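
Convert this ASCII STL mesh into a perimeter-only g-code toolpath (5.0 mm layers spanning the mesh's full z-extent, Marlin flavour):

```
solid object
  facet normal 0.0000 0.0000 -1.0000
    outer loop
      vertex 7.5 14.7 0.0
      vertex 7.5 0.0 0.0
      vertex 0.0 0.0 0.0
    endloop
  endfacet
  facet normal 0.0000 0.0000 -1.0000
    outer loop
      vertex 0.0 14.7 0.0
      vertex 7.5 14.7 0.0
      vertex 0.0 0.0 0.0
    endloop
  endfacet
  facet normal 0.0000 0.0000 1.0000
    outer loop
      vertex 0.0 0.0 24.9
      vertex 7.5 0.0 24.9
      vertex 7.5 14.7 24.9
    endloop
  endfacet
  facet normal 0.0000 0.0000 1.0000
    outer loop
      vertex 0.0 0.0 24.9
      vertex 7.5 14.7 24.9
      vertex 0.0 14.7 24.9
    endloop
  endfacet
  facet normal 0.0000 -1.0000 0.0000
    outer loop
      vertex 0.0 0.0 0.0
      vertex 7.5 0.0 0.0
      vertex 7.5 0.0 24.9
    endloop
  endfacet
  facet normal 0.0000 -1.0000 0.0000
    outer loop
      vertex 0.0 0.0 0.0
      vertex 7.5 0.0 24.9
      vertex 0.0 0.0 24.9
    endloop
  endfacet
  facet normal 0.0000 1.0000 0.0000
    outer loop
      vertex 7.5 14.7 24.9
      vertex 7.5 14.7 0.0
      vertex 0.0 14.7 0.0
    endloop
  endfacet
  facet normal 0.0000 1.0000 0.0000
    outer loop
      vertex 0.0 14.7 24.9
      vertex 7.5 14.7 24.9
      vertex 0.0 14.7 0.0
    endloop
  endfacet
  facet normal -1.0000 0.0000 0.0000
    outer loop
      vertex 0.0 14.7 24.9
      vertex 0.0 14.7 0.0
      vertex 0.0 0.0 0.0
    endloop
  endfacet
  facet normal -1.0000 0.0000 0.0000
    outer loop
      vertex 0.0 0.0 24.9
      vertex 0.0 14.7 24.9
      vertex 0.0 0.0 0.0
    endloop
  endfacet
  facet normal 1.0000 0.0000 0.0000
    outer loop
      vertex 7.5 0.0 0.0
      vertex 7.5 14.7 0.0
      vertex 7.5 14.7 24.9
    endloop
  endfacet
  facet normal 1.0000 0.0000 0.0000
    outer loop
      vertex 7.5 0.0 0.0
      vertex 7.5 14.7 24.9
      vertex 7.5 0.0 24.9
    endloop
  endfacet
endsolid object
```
; perimeter-only toolpath
G21 ; units = mm
G90 ; absolute positioning
G28 ; home
; layer 1
G0 Z5.0
G0 X0.0 Y0.0
G1 X7.5 Y0.0
G1 X7.5 Y14.7
G1 X0.0 Y14.7
G1 X0.0 Y0.0
; layer 2
G0 Z10.0
G0 X0.0 Y0.0
G1 X7.5 Y0.0
G1 X7.5 Y14.7
G1 X0.0 Y14.7
G1 X0.0 Y0.0
; layer 3
G0 Z14.9
G0 X0.0 Y0.0
G1 X7.5 Y0.0
G1 X7.5 Y14.7
G1 X0.0 Y14.7
G1 X0.0 Y0.0
; layer 4
G0 Z19.9
G0 X0.0 Y0.0
G1 X7.5 Y0.0
G1 X7.5 Y14.7
G1 X0.0 Y14.7
G1 X0.0 Y0.0
; layer 5
G0 Z24.9
G0 X0.0 Y0.0
G1 X7.5 Y0.0
G1 X7.5 Y14.7
G1 X0.0 Y14.7
G1 X0.0 Y0.0
M2 ; end

The solid is a rectangular box, roughly 7.5 × 14.7 mm footprint and 24.9 mm tall. Slicing at Δz = 5.0 mm — 5 equal slices spanning the solid's height, so layer i sits at z = i·h/5 — gives 5 non-empty perimeters. Each is a 4-segment closed polygon; G0 lifts to the layer z and rapids to the start vertex, then G1 traces the edges.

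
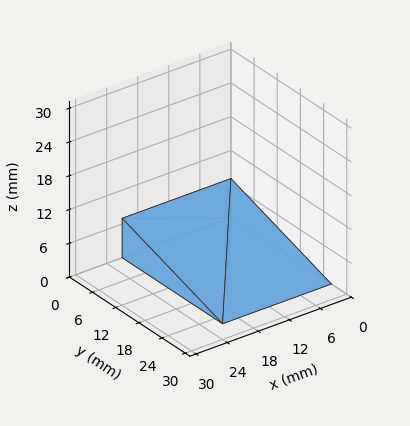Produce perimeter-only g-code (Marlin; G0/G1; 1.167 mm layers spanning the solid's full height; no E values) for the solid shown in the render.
Reading the render: the shape is a wedge (ramp): 21 × 26 mm base, rising to 7 mm along the y=0 edge and sloping linearly to z=0 at y=26 (dimensions read to the nearest mm from the axis ticks). For the g-code, the solid's height is divided into equal slices at the stated Δz and each level perimeter traced with G1 moves after a G0 lift.

; perimeter-only toolpath
G21 ; units = mm
G90 ; absolute positioning
G28 ; home
; layer 1
G0 Z1.167
G0 X0.000 Y0.000
G1 X21.000 Y0.000
G1 X21.000 Y21.667
G1 X0.000 Y21.667
G1 X0.000 Y0.000
; layer 2
G0 Z2.333
G0 X0.000 Y0.000
G1 X21.000 Y0.000
G1 X21.000 Y17.333
G1 X0.000 Y17.333
G1 X0.000 Y0.000
; layer 3
G0 Z3.500
G0 X0.000 Y0.000
G1 X21.000 Y0.000
G1 X21.000 Y13.000
G1 X0.000 Y13.000
G1 X0.000 Y0.000
; layer 4
G0 Z4.667
G0 X0.000 Y0.000
G1 X21.000 Y0.000
G1 X21.000 Y8.667
G1 X0.000 Y8.667
G1 X0.000 Y0.000
; layer 5
G0 Z5.833
G0 X0.000 Y0.000
G1 X21.000 Y0.000
G1 X21.000 Y4.333
G1 X0.000 Y4.333
G1 X0.000 Y0.000
M2 ; end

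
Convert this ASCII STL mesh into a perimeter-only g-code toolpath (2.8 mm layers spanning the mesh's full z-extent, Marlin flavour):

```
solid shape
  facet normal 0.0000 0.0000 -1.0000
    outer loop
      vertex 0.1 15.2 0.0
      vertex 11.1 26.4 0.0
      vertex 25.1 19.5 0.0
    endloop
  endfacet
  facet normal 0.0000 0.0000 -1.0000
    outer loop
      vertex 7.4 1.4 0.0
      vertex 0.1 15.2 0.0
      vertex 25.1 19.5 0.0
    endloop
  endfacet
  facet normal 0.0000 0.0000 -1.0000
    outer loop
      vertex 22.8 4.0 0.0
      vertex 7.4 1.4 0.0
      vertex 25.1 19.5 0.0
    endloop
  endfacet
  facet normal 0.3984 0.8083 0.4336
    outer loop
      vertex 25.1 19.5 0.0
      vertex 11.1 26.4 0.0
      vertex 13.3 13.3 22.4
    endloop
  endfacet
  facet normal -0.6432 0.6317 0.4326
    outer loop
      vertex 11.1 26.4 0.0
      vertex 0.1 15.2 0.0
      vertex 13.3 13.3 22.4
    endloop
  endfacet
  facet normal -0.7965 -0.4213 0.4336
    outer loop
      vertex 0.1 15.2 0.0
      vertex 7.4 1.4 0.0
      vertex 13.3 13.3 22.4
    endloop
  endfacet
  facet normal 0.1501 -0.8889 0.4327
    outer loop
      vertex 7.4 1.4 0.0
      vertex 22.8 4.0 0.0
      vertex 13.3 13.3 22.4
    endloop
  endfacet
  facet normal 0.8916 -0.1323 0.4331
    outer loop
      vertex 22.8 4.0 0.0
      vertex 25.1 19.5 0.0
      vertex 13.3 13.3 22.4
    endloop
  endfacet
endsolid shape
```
; perimeter-only toolpath
G21 ; units = mm
G90 ; absolute positioning
G28 ; home
; layer 1
G0 Z2.8
G0 X23.6 Y18.7
G1 X11.4 Y24.8
G1 X1.8 Y15.0
G1 X8.1 Y2.9
G1 X21.6 Y5.2
G1 X23.6 Y18.7
; layer 2
G0 Z5.6
G0 X22.2 Y17.9
G1 X11.6 Y23.1
G1 X3.4 Y14.7
G1 X8.9 Y4.4
G1 X20.4 Y6.3
G1 X22.2 Y17.9
; layer 3
G0 Z8.4
G0 X20.7 Y17.2
G1 X11.9 Y21.5
G1 X5.1 Y14.5
G1 X9.6 Y5.9
G1 X19.2 Y7.5
G1 X20.7 Y17.2
; layer 4
G0 Z11.2
G0 X19.2 Y16.4
G1 X12.2 Y19.9
G1 X6.7 Y14.2
G1 X10.4 Y7.4
G1 X18.1 Y8.7
G1 X19.2 Y16.4
; layer 5
G0 Z14.0
G0 X17.7 Y15.6
G1 X12.5 Y18.2
G1 X8.3 Y14.0
G1 X11.1 Y8.8
G1 X16.9 Y9.8
G1 X17.7 Y15.6
; layer 6
G0 Z16.8
G0 X16.3 Y14.9
G1 X12.8 Y16.6
G1 X10.0 Y13.8
G1 X11.8 Y10.3
G1 X15.7 Y11.0
G1 X16.3 Y14.9
; layer 7
G0 Z19.6
G0 X14.8 Y14.1
G1 X13.0 Y14.9
G1 X11.7 Y13.5
G1 X12.6 Y11.8
G1 X14.5 Y12.1
G1 X14.8 Y14.1
M2 ; end

The solid is a regular 5-sided pyramid, base circumscribed radius ≈ 13.3 mm, apex at z ≈ 22.4 mm. Slicing at Δz = 2.8 mm — 8 equal slices spanning the solid's height, so layer i sits at z = i·h/8 — gives 7 non-empty perimeters. Each is a 5-segment closed polygon; G0 lifts to the layer z and rapids to the start vertex, then G1 traces the edges. The cross-section shrinks linearly with z (the slice at the apex is degenerate and omitted).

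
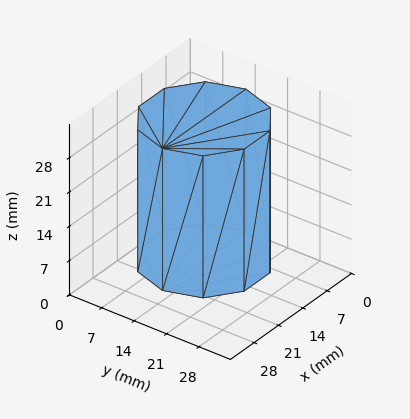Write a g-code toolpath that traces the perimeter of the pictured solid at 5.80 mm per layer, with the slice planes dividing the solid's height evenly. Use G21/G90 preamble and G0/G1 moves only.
Reading the render: the shape is a regular 10-sided prism (a cylinder approximated with 10 flat sides), circumscribed radius ≈ 12 mm, height ≈ 29 mm (dimensions read to the nearest mm from the axis ticks). For the g-code, the solid's height is divided into equal slices at the stated Δz and each level perimeter traced with G1 moves after a G0 lift.

; perimeter-only toolpath
G21 ; units = mm
G90 ; absolute positioning
G28 ; home
; layer 1
G0 Z5.80
G0 X24.00 Y12.00
G1 X21.71 Y19.05
G1 X15.71 Y23.41
G1 X8.29 Y23.41
G1 X2.29 Y19.05
G1 X0.00 Y12.00
G1 X2.29 Y4.95
G1 X8.29 Y0.59
G1 X15.71 Y0.59
G1 X21.71 Y4.95
G1 X24.00 Y12.00
; layer 2
G0 Z11.60
G0 X24.00 Y12.00
G1 X21.71 Y19.05
G1 X15.71 Y23.41
G1 X8.29 Y23.41
G1 X2.29 Y19.05
G1 X0.00 Y12.00
G1 X2.29 Y4.95
G1 X8.29 Y0.59
G1 X15.71 Y0.59
G1 X21.71 Y4.95
G1 X24.00 Y12.00
; layer 3
G0 Z17.40
G0 X24.00 Y12.00
G1 X21.71 Y19.05
G1 X15.71 Y23.41
G1 X8.29 Y23.41
G1 X2.29 Y19.05
G1 X0.00 Y12.00
G1 X2.29 Y4.95
G1 X8.29 Y0.59
G1 X15.71 Y0.59
G1 X21.71 Y4.95
G1 X24.00 Y12.00
; layer 4
G0 Z23.20
G0 X24.00 Y12.00
G1 X21.71 Y19.05
G1 X15.71 Y23.41
G1 X8.29 Y23.41
G1 X2.29 Y19.05
G1 X0.00 Y12.00
G1 X2.29 Y4.95
G1 X8.29 Y0.59
G1 X15.71 Y0.59
G1 X21.71 Y4.95
G1 X24.00 Y12.00
; layer 5
G0 Z29.00
G0 X24.00 Y12.00
G1 X21.71 Y19.05
G1 X15.71 Y23.41
G1 X8.29 Y23.41
G1 X2.29 Y19.05
G1 X0.00 Y12.00
G1 X2.29 Y4.95
G1 X8.29 Y0.59
G1 X15.71 Y0.59
G1 X21.71 Y4.95
G1 X24.00 Y12.00
M2 ; end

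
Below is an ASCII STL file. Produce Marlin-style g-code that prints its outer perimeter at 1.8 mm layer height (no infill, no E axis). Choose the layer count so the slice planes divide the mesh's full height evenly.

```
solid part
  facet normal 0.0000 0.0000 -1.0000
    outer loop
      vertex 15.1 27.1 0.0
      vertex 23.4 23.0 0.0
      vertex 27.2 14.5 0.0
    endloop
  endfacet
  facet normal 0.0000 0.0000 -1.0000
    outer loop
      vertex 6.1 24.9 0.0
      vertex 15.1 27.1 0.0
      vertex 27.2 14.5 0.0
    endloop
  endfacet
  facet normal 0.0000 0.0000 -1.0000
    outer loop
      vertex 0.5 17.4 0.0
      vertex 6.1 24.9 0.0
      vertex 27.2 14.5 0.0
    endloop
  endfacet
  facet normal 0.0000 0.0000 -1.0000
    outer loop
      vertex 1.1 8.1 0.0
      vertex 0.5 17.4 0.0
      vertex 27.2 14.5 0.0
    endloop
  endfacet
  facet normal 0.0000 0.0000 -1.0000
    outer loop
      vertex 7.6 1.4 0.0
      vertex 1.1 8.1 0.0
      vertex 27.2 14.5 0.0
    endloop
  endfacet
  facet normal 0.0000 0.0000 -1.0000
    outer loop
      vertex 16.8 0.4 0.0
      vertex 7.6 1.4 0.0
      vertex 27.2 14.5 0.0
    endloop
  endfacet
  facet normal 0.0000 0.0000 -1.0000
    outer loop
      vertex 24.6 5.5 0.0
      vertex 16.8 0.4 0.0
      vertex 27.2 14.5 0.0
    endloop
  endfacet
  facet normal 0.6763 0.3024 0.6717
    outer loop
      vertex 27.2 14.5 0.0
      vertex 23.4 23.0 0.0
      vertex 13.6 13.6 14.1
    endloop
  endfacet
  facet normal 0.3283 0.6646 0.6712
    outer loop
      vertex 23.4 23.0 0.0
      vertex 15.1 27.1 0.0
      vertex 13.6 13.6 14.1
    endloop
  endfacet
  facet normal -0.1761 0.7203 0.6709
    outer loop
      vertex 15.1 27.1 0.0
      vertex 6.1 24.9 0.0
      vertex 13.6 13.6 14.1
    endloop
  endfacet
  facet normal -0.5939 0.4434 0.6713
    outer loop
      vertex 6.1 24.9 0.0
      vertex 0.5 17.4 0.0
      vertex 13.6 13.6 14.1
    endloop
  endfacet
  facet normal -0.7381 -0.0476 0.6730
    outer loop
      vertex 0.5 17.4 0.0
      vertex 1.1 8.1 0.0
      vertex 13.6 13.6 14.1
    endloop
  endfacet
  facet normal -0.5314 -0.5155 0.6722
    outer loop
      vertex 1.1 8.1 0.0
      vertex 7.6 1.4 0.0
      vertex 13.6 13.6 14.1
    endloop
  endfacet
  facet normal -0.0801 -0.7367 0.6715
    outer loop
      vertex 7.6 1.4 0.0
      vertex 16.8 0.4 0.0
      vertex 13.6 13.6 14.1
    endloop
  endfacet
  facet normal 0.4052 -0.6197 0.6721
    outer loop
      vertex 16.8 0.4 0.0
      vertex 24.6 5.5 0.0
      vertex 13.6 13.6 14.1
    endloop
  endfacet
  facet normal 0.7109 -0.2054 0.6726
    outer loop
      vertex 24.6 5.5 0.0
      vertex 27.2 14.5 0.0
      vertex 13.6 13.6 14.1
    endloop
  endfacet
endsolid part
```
; perimeter-only toolpath
G21 ; units = mm
G90 ; absolute positioning
G28 ; home
; layer 1
G0 Z1.8
G0 X25.5 Y14.4
G1 X22.2 Y21.8
G1 X14.9 Y25.4
G1 X7.0 Y23.5
G1 X2.1 Y16.9
G1 X2.7 Y8.8
G1 X8.3 Y2.9
G1 X16.4 Y2.0
G1 X23.2 Y6.5
G1 X25.5 Y14.4
; layer 2
G0 Z3.5
G0 X23.8 Y14.3
G1 X20.9 Y20.6
G1 X14.7 Y23.7
G1 X8.0 Y22.1
G1 X3.8 Y16.4
G1 X4.2 Y9.5
G1 X9.1 Y4.4
G1 X16.0 Y3.7
G1 X21.9 Y7.5
G1 X23.8 Y14.3
; layer 3
G0 Z5.3
G0 X22.1 Y14.2
G1 X19.7 Y19.5
G1 X14.5 Y22.0
G1 X8.9 Y20.7
G1 X5.4 Y16.0
G1 X5.8 Y10.2
G1 X9.8 Y6.0
G1 X15.6 Y5.3
G1 X20.5 Y8.5
G1 X22.1 Y14.2
; layer 4
G0 Z7.0
G0 X20.4 Y14.1
G1 X18.5 Y18.3
G1 X14.3 Y20.4
G1 X9.8 Y19.2
G1 X7.0 Y15.5
G1 X7.3 Y10.8
G1 X10.6 Y7.5
G1 X15.2 Y7.0
G1 X19.1 Y9.6
G1 X20.4 Y14.1
; layer 5
G0 Z8.8
G0 X18.7 Y13.9
G1 X17.3 Y17.1
G1 X14.2 Y18.7
G1 X10.8 Y17.8
G1 X8.7 Y15.0
G1 X8.9 Y11.5
G1 X11.3 Y9.0
G1 X14.8 Y8.7
G1 X17.7 Y10.6
G1 X18.7 Y13.9
; layer 6
G0 Z10.6
G0 X17.0 Y13.8
G1 X16.0 Y15.9
G1 X14.0 Y17.0
G1 X11.7 Y16.4
G1 X10.3 Y14.5
G1 X10.5 Y12.2
G1 X12.1 Y10.5
G1 X14.4 Y10.3
G1 X16.4 Y11.6
G1 X17.0 Y13.8
; layer 7
G0 Z12.3
G0 X15.3 Y13.7
G1 X14.8 Y14.8
G1 X13.8 Y15.3
G1 X12.7 Y15.0
G1 X12.0 Y14.1
G1 X12.0 Y12.9
G1 X12.8 Y12.1
G1 X14.0 Y12.0
G1 X15.0 Y12.6
G1 X15.3 Y13.7
M2 ; end

The solid is a regular 9-sided pyramid, base circumscribed radius ≈ 13.6 mm, apex at z ≈ 14.1 mm. Slicing at Δz = 1.8 mm — 8 equal slices spanning the solid's height, so layer i sits at z = i·h/8 — gives 7 non-empty perimeters. Each is a 9-segment closed polygon; G0 lifts to the layer z and rapids to the start vertex, then G1 traces the edges. The cross-section shrinks linearly with z (the slice at the apex is degenerate and omitted).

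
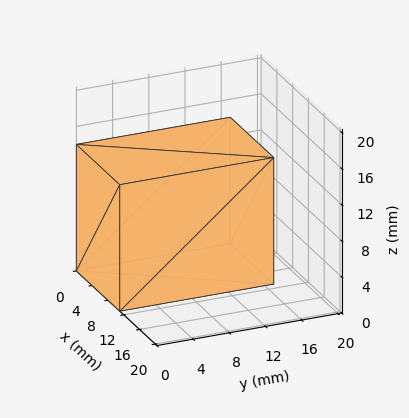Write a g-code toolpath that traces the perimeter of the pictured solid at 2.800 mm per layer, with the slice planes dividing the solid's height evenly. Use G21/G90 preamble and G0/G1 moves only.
Reading the render: the shape is a rectangular box, roughly 11 × 17 mm footprint and 14 mm tall (dimensions read to the nearest mm from the axis ticks). For the g-code, the solid's height is divided into equal slices at the stated Δz and each level perimeter traced with G1 moves after a G0 lift.

; perimeter-only toolpath
G21 ; units = mm
G90 ; absolute positioning
G28 ; home
; layer 1
G0 Z2.800
G0 X0.000 Y0.000
G1 X11.000 Y0.000
G1 X11.000 Y17.000
G1 X0.000 Y17.000
G1 X0.000 Y0.000
; layer 2
G0 Z5.600
G0 X0.000 Y0.000
G1 X11.000 Y0.000
G1 X11.000 Y17.000
G1 X0.000 Y17.000
G1 X0.000 Y0.000
; layer 3
G0 Z8.400
G0 X0.000 Y0.000
G1 X11.000 Y0.000
G1 X11.000 Y17.000
G1 X0.000 Y17.000
G1 X0.000 Y0.000
; layer 4
G0 Z11.200
G0 X0.000 Y0.000
G1 X11.000 Y0.000
G1 X11.000 Y17.000
G1 X0.000 Y17.000
G1 X0.000 Y0.000
; layer 5
G0 Z14.000
G0 X0.000 Y0.000
G1 X11.000 Y0.000
G1 X11.000 Y17.000
G1 X0.000 Y17.000
G1 X0.000 Y0.000
M2 ; end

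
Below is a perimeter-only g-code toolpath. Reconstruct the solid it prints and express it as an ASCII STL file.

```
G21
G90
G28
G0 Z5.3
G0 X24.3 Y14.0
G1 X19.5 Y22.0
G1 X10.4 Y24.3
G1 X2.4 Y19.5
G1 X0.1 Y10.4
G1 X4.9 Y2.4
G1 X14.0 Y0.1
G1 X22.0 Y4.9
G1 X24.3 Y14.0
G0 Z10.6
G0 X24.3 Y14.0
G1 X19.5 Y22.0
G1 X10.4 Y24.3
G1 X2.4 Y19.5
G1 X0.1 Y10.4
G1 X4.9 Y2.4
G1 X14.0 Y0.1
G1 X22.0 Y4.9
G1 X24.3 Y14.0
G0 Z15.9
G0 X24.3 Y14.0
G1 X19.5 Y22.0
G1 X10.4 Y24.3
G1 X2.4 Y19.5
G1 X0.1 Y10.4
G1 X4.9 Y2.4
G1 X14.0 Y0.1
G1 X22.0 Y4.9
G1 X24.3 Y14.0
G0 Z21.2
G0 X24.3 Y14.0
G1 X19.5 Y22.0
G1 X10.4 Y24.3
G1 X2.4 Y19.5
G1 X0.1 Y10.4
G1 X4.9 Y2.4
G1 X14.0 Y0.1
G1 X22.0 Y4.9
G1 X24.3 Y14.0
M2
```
solid part
  facet normal 0.0000 0.0000 -1.0000
    outer loop
      vertex 10.4 24.3 0.0
      vertex 19.5 22.0 0.0
      vertex 24.3 14.0 0.0
    endloop
  endfacet
  facet normal 0.0000 0.0000 -1.0000
    outer loop
      vertex 2.4 19.5 0.0
      vertex 10.4 24.3 0.0
      vertex 24.3 14.0 0.0
    endloop
  endfacet
  facet normal 0.0000 0.0000 -1.0000
    outer loop
      vertex 0.1 10.4 0.0
      vertex 2.4 19.5 0.0
      vertex 24.3 14.0 0.0
    endloop
  endfacet
  facet normal 0.0000 0.0000 -1.0000
    outer loop
      vertex 4.9 2.4 0.0
      vertex 0.1 10.4 0.0
      vertex 24.3 14.0 0.0
    endloop
  endfacet
  facet normal 0.0000 0.0000 -1.0000
    outer loop
      vertex 14.0 0.1 0.0
      vertex 4.9 2.4 0.0
      vertex 24.3 14.0 0.0
    endloop
  endfacet
  facet normal 0.0000 0.0000 -1.0000
    outer loop
      vertex 22.0 4.9 0.0
      vertex 14.0 0.1 0.0
      vertex 24.3 14.0 0.0
    endloop
  endfacet
  facet normal 0.0000 0.0000 1.0000
    outer loop
      vertex 24.3 14.0 21.2
      vertex 19.5 22.0 21.2
      vertex 10.4 24.3 21.2
    endloop
  endfacet
  facet normal 0.0000 0.0000 1.0000
    outer loop
      vertex 24.3 14.0 21.2
      vertex 10.4 24.3 21.2
      vertex 2.4 19.5 21.2
    endloop
  endfacet
  facet normal 0.0000 0.0000 1.0000
    outer loop
      vertex 24.3 14.0 21.2
      vertex 2.4 19.5 21.2
      vertex 0.1 10.4 21.2
    endloop
  endfacet
  facet normal 0.0000 0.0000 1.0000
    outer loop
      vertex 24.3 14.0 21.2
      vertex 0.1 10.4 21.2
      vertex 4.9 2.4 21.2
    endloop
  endfacet
  facet normal 0.0000 0.0000 1.0000
    outer loop
      vertex 24.3 14.0 21.2
      vertex 4.9 2.4 21.2
      vertex 14.0 0.1 21.2
    endloop
  endfacet
  facet normal 0.0000 0.0000 1.0000
    outer loop
      vertex 24.3 14.0 21.2
      vertex 14.0 0.1 21.2
      vertex 22.0 4.9 21.2
    endloop
  endfacet
  facet normal 0.8575 0.5145 0.0000
    outer loop
      vertex 24.3 14.0 0.0
      vertex 19.5 22.0 0.0
      vertex 19.5 22.0 21.2
    endloop
  endfacet
  facet normal 0.8575 0.5145 0.0000
    outer loop
      vertex 24.3 14.0 0.0
      vertex 19.5 22.0 21.2
      vertex 24.3 14.0 21.2
    endloop
  endfacet
  facet normal 0.2450 0.9695 0.0000
    outer loop
      vertex 19.5 22.0 0.0
      vertex 10.4 24.3 0.0
      vertex 10.4 24.3 21.2
    endloop
  endfacet
  facet normal 0.2450 0.9695 0.0000
    outer loop
      vertex 19.5 22.0 0.0
      vertex 10.4 24.3 21.2
      vertex 19.5 22.0 21.2
    endloop
  endfacet
  facet normal -0.5145 0.8575 0.0000
    outer loop
      vertex 10.4 24.3 0.0
      vertex 2.4 19.5 0.0
      vertex 2.4 19.5 21.2
    endloop
  endfacet
  facet normal -0.5145 0.8575 0.0000
    outer loop
      vertex 10.4 24.3 0.0
      vertex 2.4 19.5 21.2
      vertex 10.4 24.3 21.2
    endloop
  endfacet
  facet normal -0.9695 0.2450 0.0000
    outer loop
      vertex 2.4 19.5 0.0
      vertex 0.1 10.4 0.0
      vertex 0.1 10.4 21.2
    endloop
  endfacet
  facet normal -0.9695 0.2450 0.0000
    outer loop
      vertex 2.4 19.5 0.0
      vertex 0.1 10.4 21.2
      vertex 2.4 19.5 21.2
    endloop
  endfacet
  facet normal -0.8575 -0.5145 0.0000
    outer loop
      vertex 0.1 10.4 0.0
      vertex 4.9 2.4 0.0
      vertex 4.9 2.4 21.2
    endloop
  endfacet
  facet normal -0.8575 -0.5145 0.0000
    outer loop
      vertex 0.1 10.4 0.0
      vertex 4.9 2.4 21.2
      vertex 0.1 10.4 21.2
    endloop
  endfacet
  facet normal -0.2450 -0.9695 0.0000
    outer loop
      vertex 4.9 2.4 0.0
      vertex 14.0 0.1 0.0
      vertex 14.0 0.1 21.2
    endloop
  endfacet
  facet normal -0.2450 -0.9695 0.0000
    outer loop
      vertex 4.9 2.4 0.0
      vertex 14.0 0.1 21.2
      vertex 4.9 2.4 21.2
    endloop
  endfacet
  facet normal 0.5145 -0.8575 0.0000
    outer loop
      vertex 14.0 0.1 0.0
      vertex 22.0 4.9 0.0
      vertex 22.0 4.9 21.2
    endloop
  endfacet
  facet normal 0.5145 -0.8575 0.0000
    outer loop
      vertex 14.0 0.1 0.0
      vertex 22.0 4.9 21.2
      vertex 14.0 0.1 21.2
    endloop
  endfacet
  facet normal 0.9695 -0.2450 0.0000
    outer loop
      vertex 22.0 4.9 0.0
      vertex 24.3 14.0 0.0
      vertex 24.3 14.0 21.2
    endloop
  endfacet
  facet normal 0.9695 -0.2450 0.0000
    outer loop
      vertex 22.0 4.9 0.0
      vertex 24.3 14.0 21.2
      vertex 22.0 4.9 21.2
    endloop
  endfacet
endsolid part

The G0 Z moves step by Δz≈5.3 mm. Every layer's G1 loop is the same polygon, so the solid is a straight extrusion of it from z=0 to z≈21.2. Closing with flat bottom and top caps and triangulating gives 28 facets — a regular 8-sided prism (a cylinder approximated with 8 flat sides), circumscribed radius ≈ 12.2 mm, height ≈ 21.2 mm.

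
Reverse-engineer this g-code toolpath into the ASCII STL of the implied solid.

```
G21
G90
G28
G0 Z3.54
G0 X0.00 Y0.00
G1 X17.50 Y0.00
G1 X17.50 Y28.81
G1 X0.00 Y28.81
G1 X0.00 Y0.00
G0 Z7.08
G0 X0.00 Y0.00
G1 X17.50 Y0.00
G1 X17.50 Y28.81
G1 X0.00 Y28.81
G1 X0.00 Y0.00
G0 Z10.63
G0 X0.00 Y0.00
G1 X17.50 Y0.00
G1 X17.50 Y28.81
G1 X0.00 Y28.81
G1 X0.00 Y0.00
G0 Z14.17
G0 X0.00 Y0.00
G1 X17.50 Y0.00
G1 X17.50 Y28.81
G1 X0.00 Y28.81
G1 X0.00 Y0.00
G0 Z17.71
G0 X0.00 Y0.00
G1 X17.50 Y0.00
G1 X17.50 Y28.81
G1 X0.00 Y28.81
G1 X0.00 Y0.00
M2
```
solid part
  facet normal 0.0000 0.0000 -1.0000
    outer loop
      vertex 17.50 28.81 0.00
      vertex 17.50 0.00 0.00
      vertex 0.00 0.00 0.00
    endloop
  endfacet
  facet normal 0.0000 0.0000 -1.0000
    outer loop
      vertex 0.00 28.81 0.00
      vertex 17.50 28.81 0.00
      vertex 0.00 0.00 0.00
    endloop
  endfacet
  facet normal 0.0000 0.0000 1.0000
    outer loop
      vertex 0.00 0.00 17.71
      vertex 17.50 0.00 17.71
      vertex 17.50 28.81 17.71
    endloop
  endfacet
  facet normal 0.0000 0.0000 1.0000
    outer loop
      vertex 0.00 0.00 17.71
      vertex 17.50 28.81 17.71
      vertex 0.00 28.81 17.71
    endloop
  endfacet
  facet normal 0.0000 -1.0000 0.0000
    outer loop
      vertex 0.00 0.00 0.00
      vertex 17.50 0.00 0.00
      vertex 17.50 0.00 17.71
    endloop
  endfacet
  facet normal 0.0000 -1.0000 0.0000
    outer loop
      vertex 0.00 0.00 0.00
      vertex 17.50 0.00 17.71
      vertex 0.00 0.00 17.71
    endloop
  endfacet
  facet normal 0.0000 1.0000 0.0000
    outer loop
      vertex 17.50 28.81 17.71
      vertex 17.50 28.81 0.00
      vertex 0.00 28.81 0.00
    endloop
  endfacet
  facet normal 0.0000 1.0000 0.0000
    outer loop
      vertex 0.00 28.81 17.71
      vertex 17.50 28.81 17.71
      vertex 0.00 28.81 0.00
    endloop
  endfacet
  facet normal -1.0000 0.0000 0.0000
    outer loop
      vertex 0.00 28.81 17.71
      vertex 0.00 28.81 0.00
      vertex 0.00 0.00 0.00
    endloop
  endfacet
  facet normal -1.0000 0.0000 0.0000
    outer loop
      vertex 0.00 0.00 17.71
      vertex 0.00 28.81 17.71
      vertex 0.00 0.00 0.00
    endloop
  endfacet
  facet normal 1.0000 0.0000 0.0000
    outer loop
      vertex 17.50 0.00 0.00
      vertex 17.50 28.81 0.00
      vertex 17.50 28.81 17.71
    endloop
  endfacet
  facet normal 1.0000 0.0000 0.0000
    outer loop
      vertex 17.50 0.00 0.00
      vertex 17.50 28.81 17.71
      vertex 17.50 0.00 17.71
    endloop
  endfacet
endsolid part

The G0 Z moves step by Δz≈3.54 mm. Every layer's G1 loop is the same polygon, so the solid is a straight extrusion of it from z=0 to z≈17.7. Closing with flat bottom and top caps and triangulating gives 12 facets — a rectangular box, roughly 17.5 × 28.8 mm footprint and 17.7 mm tall.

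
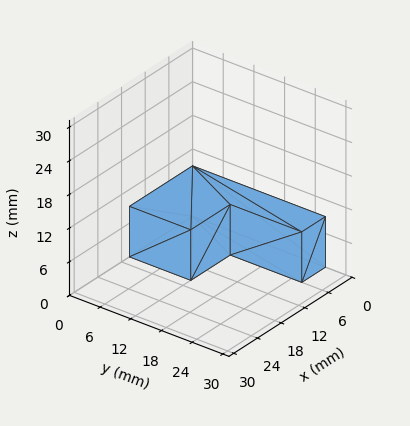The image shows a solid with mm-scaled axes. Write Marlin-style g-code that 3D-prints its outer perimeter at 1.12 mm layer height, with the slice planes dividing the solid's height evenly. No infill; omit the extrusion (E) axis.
Reading the render: the shape is an L-shaped prism: outer 16 × 26 mm, arm thicknesses ≈ 12 mm (horizontal) and 6 mm (vertical), extruded 9 mm in z (dimensions read to the nearest mm from the axis ticks). For the g-code, the solid's height is divided into equal slices at the stated Δz and each level perimeter traced with G1 moves after a G0 lift.

; perimeter-only toolpath
G21 ; units = mm
G90 ; absolute positioning
G28 ; home
; layer 1
G0 Z1.12
G0 X0.00 Y0.00
G1 X16.00 Y0.00
G1 X16.00 Y12.00
G1 X6.00 Y12.00
G1 X6.00 Y26.00
G1 X0.00 Y26.00
G1 X0.00 Y0.00
; layer 2
G0 Z2.25
G0 X0.00 Y0.00
G1 X16.00 Y0.00
G1 X16.00 Y12.00
G1 X6.00 Y12.00
G1 X6.00 Y26.00
G1 X0.00 Y26.00
G1 X0.00 Y0.00
; layer 3
G0 Z3.38
G0 X0.00 Y0.00
G1 X16.00 Y0.00
G1 X16.00 Y12.00
G1 X6.00 Y12.00
G1 X6.00 Y26.00
G1 X0.00 Y26.00
G1 X0.00 Y0.00
; layer 4
G0 Z4.50
G0 X0.00 Y0.00
G1 X16.00 Y0.00
G1 X16.00 Y12.00
G1 X6.00 Y12.00
G1 X6.00 Y26.00
G1 X0.00 Y26.00
G1 X0.00 Y0.00
; layer 5
G0 Z5.62
G0 X0.00 Y0.00
G1 X16.00 Y0.00
G1 X16.00 Y12.00
G1 X6.00 Y12.00
G1 X6.00 Y26.00
G1 X0.00 Y26.00
G1 X0.00 Y0.00
; layer 6
G0 Z6.75
G0 X0.00 Y0.00
G1 X16.00 Y0.00
G1 X16.00 Y12.00
G1 X6.00 Y12.00
G1 X6.00 Y26.00
G1 X0.00 Y26.00
G1 X0.00 Y0.00
; layer 7
G0 Z7.88
G0 X0.00 Y0.00
G1 X16.00 Y0.00
G1 X16.00 Y12.00
G1 X6.00 Y12.00
G1 X6.00 Y26.00
G1 X0.00 Y26.00
G1 X0.00 Y0.00
; layer 8
G0 Z9.00
G0 X0.00 Y0.00
G1 X16.00 Y0.00
G1 X16.00 Y12.00
G1 X6.00 Y12.00
G1 X6.00 Y26.00
G1 X0.00 Y26.00
G1 X0.00 Y0.00
M2 ; end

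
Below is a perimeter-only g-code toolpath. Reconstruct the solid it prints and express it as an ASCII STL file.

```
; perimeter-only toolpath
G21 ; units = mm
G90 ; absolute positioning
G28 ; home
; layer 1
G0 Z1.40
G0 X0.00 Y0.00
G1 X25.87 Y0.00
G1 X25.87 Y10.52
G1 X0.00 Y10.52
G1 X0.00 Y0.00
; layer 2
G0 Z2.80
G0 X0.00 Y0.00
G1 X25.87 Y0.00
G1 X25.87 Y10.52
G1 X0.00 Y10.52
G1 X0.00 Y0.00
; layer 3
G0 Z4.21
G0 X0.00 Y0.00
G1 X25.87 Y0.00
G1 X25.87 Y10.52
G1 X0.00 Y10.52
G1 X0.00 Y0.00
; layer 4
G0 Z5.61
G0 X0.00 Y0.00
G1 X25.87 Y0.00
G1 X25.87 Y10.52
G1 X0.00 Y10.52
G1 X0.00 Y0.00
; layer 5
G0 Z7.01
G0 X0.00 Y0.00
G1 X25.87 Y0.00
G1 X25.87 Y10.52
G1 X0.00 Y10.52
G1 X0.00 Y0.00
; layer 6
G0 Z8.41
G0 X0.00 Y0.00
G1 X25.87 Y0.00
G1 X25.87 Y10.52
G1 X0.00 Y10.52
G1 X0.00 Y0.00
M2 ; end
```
solid part
  facet normal 0.0000 0.0000 -1.0000
    outer loop
      vertex 25.87 10.52 0.00
      vertex 25.87 0.00 0.00
      vertex 0.00 0.00 0.00
    endloop
  endfacet
  facet normal 0.0000 0.0000 -1.0000
    outer loop
      vertex 0.00 10.52 0.00
      vertex 25.87 10.52 0.00
      vertex 0.00 0.00 0.00
    endloop
  endfacet
  facet normal 0.0000 0.0000 1.0000
    outer loop
      vertex 0.00 0.00 8.41
      vertex 25.87 0.00 8.41
      vertex 25.87 10.52 8.41
    endloop
  endfacet
  facet normal 0.0000 0.0000 1.0000
    outer loop
      vertex 0.00 0.00 8.41
      vertex 25.87 10.52 8.41
      vertex 0.00 10.52 8.41
    endloop
  endfacet
  facet normal 0.0000 -1.0000 0.0000
    outer loop
      vertex 0.00 0.00 0.00
      vertex 25.87 0.00 0.00
      vertex 25.87 0.00 8.41
    endloop
  endfacet
  facet normal 0.0000 -1.0000 0.0000
    outer loop
      vertex 0.00 0.00 0.00
      vertex 25.87 0.00 8.41
      vertex 0.00 0.00 8.41
    endloop
  endfacet
  facet normal 0.0000 1.0000 0.0000
    outer loop
      vertex 25.87 10.52 8.41
      vertex 25.87 10.52 0.00
      vertex 0.00 10.52 0.00
    endloop
  endfacet
  facet normal 0.0000 1.0000 0.0000
    outer loop
      vertex 0.00 10.52 8.41
      vertex 25.87 10.52 8.41
      vertex 0.00 10.52 0.00
    endloop
  endfacet
  facet normal -1.0000 0.0000 0.0000
    outer loop
      vertex 0.00 10.52 8.41
      vertex 0.00 10.52 0.00
      vertex 0.00 0.00 0.00
    endloop
  endfacet
  facet normal -1.0000 0.0000 0.0000
    outer loop
      vertex 0.00 0.00 8.41
      vertex 0.00 10.52 8.41
      vertex 0.00 0.00 0.00
    endloop
  endfacet
  facet normal 1.0000 0.0000 0.0000
    outer loop
      vertex 25.87 0.00 0.00
      vertex 25.87 10.52 0.00
      vertex 25.87 10.52 8.41
    endloop
  endfacet
  facet normal 1.0000 0.0000 0.0000
    outer loop
      vertex 25.87 0.00 0.00
      vertex 25.87 10.52 8.41
      vertex 25.87 0.00 8.41
    endloop
  endfacet
endsolid part

The G0 Z moves step by Δz≈1.40 mm. Every layer's G1 loop is the same polygon, so the solid is a straight extrusion of it from z=0 to z≈8.41. Closing with flat bottom and top caps and triangulating gives 12 facets — a rectangular box, roughly 25.9 × 10.5 mm footprint and 8.41 mm tall.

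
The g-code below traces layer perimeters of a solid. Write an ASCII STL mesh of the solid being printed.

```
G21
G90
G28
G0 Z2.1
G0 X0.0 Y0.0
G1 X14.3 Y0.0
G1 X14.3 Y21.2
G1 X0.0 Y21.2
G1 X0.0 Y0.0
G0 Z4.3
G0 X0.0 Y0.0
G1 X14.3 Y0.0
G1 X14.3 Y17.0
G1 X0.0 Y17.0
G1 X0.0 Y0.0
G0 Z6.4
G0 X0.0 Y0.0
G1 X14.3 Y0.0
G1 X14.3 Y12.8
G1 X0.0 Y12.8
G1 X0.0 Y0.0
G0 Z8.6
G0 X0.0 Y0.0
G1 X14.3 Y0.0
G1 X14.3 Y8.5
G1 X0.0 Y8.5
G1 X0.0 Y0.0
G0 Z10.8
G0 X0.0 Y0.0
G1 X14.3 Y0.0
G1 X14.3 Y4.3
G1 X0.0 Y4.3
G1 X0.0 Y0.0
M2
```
solid part
  facet normal 0.0000 0.0000 -1.0000
    outer loop
      vertex 14.3 25.5 0.0
      vertex 14.3 0.0 0.0
      vertex 0.0 0.0 0.0
    endloop
  endfacet
  facet normal 0.0000 0.0000 -1.0000
    outer loop
      vertex 0.0 25.5 0.0
      vertex 14.3 25.5 0.0
      vertex 0.0 0.0 0.0
    endloop
  endfacet
  facet normal 0.0000 -1.0000 0.0000
    outer loop
      vertex 0.0 0.0 0.0
      vertex 14.3 0.0 0.0
      vertex 14.3 0.0 12.9
    endloop
  endfacet
  facet normal 0.0000 -1.0000 0.0000
    outer loop
      vertex 0.0 0.0 0.0
      vertex 14.3 0.0 12.9
      vertex 0.0 0.0 12.9
    endloop
  endfacet
  facet normal 0.0000 0.4514 0.8923
    outer loop
      vertex 0.0 0.0 12.9
      vertex 14.3 0.0 12.9
      vertex 14.3 25.5 0.0
    endloop
  endfacet
  facet normal 0.0000 0.4514 0.8923
    outer loop
      vertex 0.0 0.0 12.9
      vertex 14.3 25.5 0.0
      vertex 0.0 25.5 0.0
    endloop
  endfacet
  facet normal -1.0000 0.0000 0.0000
    outer loop
      vertex 0.0 0.0 12.9
      vertex 0.0 25.5 0.0
      vertex 0.0 0.0 0.0
    endloop
  endfacet
  facet normal 1.0000 0.0000 0.0000
    outer loop
      vertex 14.3 0.0 0.0
      vertex 14.3 25.5 0.0
      vertex 14.3 0.0 12.9
    endloop
  endfacet
endsolid part

The G0 Z moves step by Δz≈2.1 mm. The G1 loops shrink linearly with z, so the solid tapers from its base footprint up to z≈12.9. Closing with a flat bottom cap and the tapered top and triangulating gives 8 facets — a wedge (ramp): 14.3 × 25.5 mm base, rising to 12.9 mm along the y=0 edge and sloping linearly to z=0 at y=25.5.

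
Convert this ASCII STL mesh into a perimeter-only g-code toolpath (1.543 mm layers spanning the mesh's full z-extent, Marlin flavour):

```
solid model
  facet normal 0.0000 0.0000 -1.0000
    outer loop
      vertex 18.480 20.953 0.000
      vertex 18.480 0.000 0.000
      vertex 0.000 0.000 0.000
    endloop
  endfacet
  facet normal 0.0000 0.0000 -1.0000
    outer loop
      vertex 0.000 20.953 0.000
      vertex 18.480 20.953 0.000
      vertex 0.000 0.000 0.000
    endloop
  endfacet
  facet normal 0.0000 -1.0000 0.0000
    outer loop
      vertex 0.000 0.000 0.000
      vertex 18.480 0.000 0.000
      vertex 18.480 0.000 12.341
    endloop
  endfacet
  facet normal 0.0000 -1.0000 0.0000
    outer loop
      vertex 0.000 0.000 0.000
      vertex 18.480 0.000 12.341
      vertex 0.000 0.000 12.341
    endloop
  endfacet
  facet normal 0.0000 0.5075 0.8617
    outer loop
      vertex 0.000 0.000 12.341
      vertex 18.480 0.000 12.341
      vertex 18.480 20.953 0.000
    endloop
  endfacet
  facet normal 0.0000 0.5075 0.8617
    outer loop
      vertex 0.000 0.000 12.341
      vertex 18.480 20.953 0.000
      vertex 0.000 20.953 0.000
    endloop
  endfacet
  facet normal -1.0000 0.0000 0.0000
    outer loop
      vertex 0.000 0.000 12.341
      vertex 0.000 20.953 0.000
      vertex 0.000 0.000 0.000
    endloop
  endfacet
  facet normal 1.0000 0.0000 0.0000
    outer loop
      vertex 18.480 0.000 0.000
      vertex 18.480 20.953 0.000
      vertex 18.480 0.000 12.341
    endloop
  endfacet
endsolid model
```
; perimeter-only toolpath
G21 ; units = mm
G90 ; absolute positioning
G28 ; home
; layer 1
G0 Z1.543
G0 X0.000 Y0.000
G1 X18.480 Y0.000
G1 X18.480 Y18.334
G1 X0.000 Y18.334
G1 X0.000 Y0.000
; layer 2
G0 Z3.085
G0 X0.000 Y0.000
G1 X18.480 Y0.000
G1 X18.480 Y15.715
G1 X0.000 Y15.715
G1 X0.000 Y0.000
; layer 3
G0 Z4.628
G0 X0.000 Y0.000
G1 X18.480 Y0.000
G1 X18.480 Y13.096
G1 X0.000 Y13.096
G1 X0.000 Y0.000
; layer 4
G0 Z6.170
G0 X0.000 Y0.000
G1 X18.480 Y0.000
G1 X18.480 Y10.476
G1 X0.000 Y10.476
G1 X0.000 Y0.000
; layer 5
G0 Z7.713
G0 X0.000 Y0.000
G1 X18.480 Y0.000
G1 X18.480 Y7.857
G1 X0.000 Y7.857
G1 X0.000 Y0.000
; layer 6
G0 Z9.256
G0 X0.000 Y0.000
G1 X18.480 Y0.000
G1 X18.480 Y5.238
G1 X0.000 Y5.238
G1 X0.000 Y0.000
; layer 7
G0 Z10.798
G0 X0.000 Y0.000
G1 X18.480 Y0.000
G1 X18.480 Y2.619
G1 X0.000 Y2.619
G1 X0.000 Y0.000
M2 ; end

The solid is a wedge (ramp): 18.5 × 21 mm base, rising to 12.3 mm along the y=0 edge and sloping linearly to z=0 at y=21. Slicing at Δz = 1.543 mm — 8 equal slices spanning the solid's height, so layer i sits at z = i·h/8 — gives 7 non-empty perimeters. Each is a 4-segment closed polygon; G0 lifts to the layer z and rapids to the start vertex, then G1 traces the edges. The cross-section shrinks linearly with z (the slice at the apex is degenerate and omitted).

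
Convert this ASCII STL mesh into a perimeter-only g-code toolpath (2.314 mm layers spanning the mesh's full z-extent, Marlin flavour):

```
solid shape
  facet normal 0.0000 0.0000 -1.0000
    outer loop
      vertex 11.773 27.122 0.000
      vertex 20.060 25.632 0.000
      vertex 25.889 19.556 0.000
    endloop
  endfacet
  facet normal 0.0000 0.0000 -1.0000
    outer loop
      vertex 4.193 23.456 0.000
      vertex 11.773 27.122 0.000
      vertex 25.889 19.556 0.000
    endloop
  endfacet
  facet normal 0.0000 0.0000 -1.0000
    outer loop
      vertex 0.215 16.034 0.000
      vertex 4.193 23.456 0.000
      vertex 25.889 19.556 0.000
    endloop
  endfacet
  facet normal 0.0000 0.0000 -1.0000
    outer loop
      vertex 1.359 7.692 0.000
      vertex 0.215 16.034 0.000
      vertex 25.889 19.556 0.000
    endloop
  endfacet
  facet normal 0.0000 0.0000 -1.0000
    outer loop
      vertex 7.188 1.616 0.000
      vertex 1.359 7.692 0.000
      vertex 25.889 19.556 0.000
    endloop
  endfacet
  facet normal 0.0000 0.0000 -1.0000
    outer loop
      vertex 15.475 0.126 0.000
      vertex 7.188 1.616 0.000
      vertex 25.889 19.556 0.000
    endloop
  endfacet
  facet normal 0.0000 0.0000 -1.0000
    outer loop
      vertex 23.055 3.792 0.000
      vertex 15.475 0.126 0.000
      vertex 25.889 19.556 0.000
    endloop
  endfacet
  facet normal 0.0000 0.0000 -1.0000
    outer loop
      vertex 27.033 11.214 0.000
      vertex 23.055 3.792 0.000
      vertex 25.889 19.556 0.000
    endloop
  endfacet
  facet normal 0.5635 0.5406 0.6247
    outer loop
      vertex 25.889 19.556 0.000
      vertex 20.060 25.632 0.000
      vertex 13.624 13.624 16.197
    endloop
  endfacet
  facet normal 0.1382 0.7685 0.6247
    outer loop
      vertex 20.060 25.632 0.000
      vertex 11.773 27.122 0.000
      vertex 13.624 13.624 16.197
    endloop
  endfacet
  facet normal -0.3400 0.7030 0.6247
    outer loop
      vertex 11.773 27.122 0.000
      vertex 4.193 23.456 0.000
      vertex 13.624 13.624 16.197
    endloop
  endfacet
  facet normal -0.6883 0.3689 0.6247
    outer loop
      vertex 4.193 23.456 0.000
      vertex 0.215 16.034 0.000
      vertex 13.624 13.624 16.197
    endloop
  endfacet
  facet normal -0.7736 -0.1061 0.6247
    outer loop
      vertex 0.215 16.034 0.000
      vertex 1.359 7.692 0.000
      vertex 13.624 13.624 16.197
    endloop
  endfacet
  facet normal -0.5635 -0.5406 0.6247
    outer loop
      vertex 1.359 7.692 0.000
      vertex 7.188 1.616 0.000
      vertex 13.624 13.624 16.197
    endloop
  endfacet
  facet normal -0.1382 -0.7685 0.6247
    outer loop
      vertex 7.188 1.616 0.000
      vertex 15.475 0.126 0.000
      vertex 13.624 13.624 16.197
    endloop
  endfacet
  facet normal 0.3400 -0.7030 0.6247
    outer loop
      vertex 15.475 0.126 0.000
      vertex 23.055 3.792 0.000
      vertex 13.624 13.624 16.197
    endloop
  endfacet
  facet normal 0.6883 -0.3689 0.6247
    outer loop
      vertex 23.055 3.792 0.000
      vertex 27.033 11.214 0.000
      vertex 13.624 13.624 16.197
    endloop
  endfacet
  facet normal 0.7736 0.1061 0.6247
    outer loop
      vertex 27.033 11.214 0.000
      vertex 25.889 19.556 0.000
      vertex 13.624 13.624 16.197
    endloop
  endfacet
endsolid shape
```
; perimeter-only toolpath
G21 ; units = mm
G90 ; absolute positioning
G28 ; home
; layer 1
G0 Z2.314
G0 X24.137 Y18.709
G1 X19.141 Y23.917
G1 X12.037 Y25.194
G1 X5.540 Y22.051
G1 X2.131 Y15.690
G1 X3.111 Y8.539
G1 X8.107 Y3.331
G1 X15.211 Y2.054
G1 X21.708 Y5.197
G1 X25.117 Y11.558
G1 X24.137 Y18.709
; layer 2
G0 Z4.628
G0 X22.385 Y17.861
G1 X18.221 Y22.201
G1 X12.302 Y23.265
G1 X6.888 Y20.647
G1 X4.046 Y15.345
G1 X4.863 Y9.387
G1 X9.027 Y5.047
G1 X14.946 Y3.983
G1 X20.360 Y6.601
G1 X23.202 Y11.903
G1 X22.385 Y17.861
; layer 3
G0 Z6.942
G0 X20.633 Y17.014
G1 X17.302 Y20.486
G1 X12.566 Y21.337
G1 X8.235 Y19.242
G1 X5.962 Y15.001
G1 X6.615 Y10.234
G1 X9.946 Y6.762
G1 X14.682 Y5.911
G1 X19.013 Y8.006
G1 X21.286 Y12.247
G1 X20.633 Y17.014
; layer 4
G0 Z9.255
G0 X18.880 Y16.166
G1 X16.382 Y18.770
G1 X12.831 Y19.409
G1 X9.582 Y17.838
G1 X7.877 Y14.657
G1 X8.368 Y11.082
G1 X10.866 Y8.478
G1 X14.417 Y7.839
G1 X17.666 Y9.410
G1 X19.371 Y12.591
G1 X18.880 Y16.166
; layer 5
G0 Z11.569
G0 X17.128 Y15.319
G1 X15.463 Y17.055
G1 X13.095 Y17.481
G1 X10.929 Y16.433
G1 X9.793 Y14.313
G1 X10.120 Y11.929
G1 X11.785 Y10.193
G1 X14.153 Y9.767
G1 X16.319 Y10.815
G1 X17.455 Y12.935
G1 X17.128 Y15.319
; layer 6
G0 Z13.883
G0 X15.376 Y14.471
G1 X14.543 Y15.339
G1 X13.360 Y15.552
G1 X12.277 Y15.029
G1 X11.708 Y13.968
G1 X11.872 Y12.777
G1 X12.705 Y11.909
G1 X13.888 Y11.696
G1 X14.971 Y12.219
G1 X15.540 Y13.280
G1 X15.376 Y14.471
M2 ; end

The solid is a regular 10-sided pyramid, base circumscribed radius ≈ 13.6 mm, apex at z ≈ 16.2 mm. Slicing at Δz = 2.314 mm — 7 equal slices spanning the solid's height, so layer i sits at z = i·h/7 — gives 6 non-empty perimeters. Each is a 10-segment closed polygon; G0 lifts to the layer z and rapids to the start vertex, then G1 traces the edges. The cross-section shrinks linearly with z (the slice at the apex is degenerate and omitted).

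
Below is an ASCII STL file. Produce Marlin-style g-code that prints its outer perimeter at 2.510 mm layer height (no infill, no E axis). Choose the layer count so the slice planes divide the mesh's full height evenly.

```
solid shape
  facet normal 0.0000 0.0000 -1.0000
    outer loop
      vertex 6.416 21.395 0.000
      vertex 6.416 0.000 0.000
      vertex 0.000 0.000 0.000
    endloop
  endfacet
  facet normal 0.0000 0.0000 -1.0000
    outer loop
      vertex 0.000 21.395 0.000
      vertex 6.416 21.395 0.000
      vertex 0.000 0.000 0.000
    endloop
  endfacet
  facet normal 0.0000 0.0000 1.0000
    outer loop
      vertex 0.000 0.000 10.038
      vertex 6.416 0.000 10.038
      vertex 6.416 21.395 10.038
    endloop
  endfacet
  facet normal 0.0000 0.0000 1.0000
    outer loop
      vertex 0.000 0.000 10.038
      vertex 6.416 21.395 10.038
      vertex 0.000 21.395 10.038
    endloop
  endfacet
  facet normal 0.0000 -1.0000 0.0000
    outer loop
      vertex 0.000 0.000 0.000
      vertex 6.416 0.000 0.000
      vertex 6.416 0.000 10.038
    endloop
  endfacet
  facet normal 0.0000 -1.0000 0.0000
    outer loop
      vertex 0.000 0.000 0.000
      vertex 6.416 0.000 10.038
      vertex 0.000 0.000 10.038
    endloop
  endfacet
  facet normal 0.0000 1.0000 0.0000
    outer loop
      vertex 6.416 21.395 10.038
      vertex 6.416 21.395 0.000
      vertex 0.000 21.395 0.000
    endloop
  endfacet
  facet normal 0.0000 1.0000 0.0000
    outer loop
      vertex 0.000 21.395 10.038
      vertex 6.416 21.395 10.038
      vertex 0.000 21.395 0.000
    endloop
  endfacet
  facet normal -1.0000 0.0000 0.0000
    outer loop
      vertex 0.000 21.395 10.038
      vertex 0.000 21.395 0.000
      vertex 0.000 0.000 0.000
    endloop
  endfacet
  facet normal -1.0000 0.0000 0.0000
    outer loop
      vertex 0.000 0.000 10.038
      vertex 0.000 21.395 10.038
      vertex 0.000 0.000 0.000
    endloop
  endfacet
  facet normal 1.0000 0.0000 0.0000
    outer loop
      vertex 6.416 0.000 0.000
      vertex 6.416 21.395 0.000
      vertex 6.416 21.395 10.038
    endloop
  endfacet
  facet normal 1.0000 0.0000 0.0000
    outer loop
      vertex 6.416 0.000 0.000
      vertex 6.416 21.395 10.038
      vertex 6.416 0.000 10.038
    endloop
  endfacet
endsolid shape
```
; perimeter-only toolpath
G21 ; units = mm
G90 ; absolute positioning
G28 ; home
; layer 1
G0 Z2.510
G0 X0.000 Y0.000
G1 X6.416 Y0.000
G1 X6.416 Y21.395
G1 X0.000 Y21.395
G1 X0.000 Y0.000
; layer 2
G0 Z5.019
G0 X0.000 Y0.000
G1 X6.416 Y0.000
G1 X6.416 Y21.395
G1 X0.000 Y21.395
G1 X0.000 Y0.000
; layer 3
G0 Z7.529
G0 X0.000 Y0.000
G1 X6.416 Y0.000
G1 X6.416 Y21.395
G1 X0.000 Y21.395
G1 X0.000 Y0.000
; layer 4
G0 Z10.038
G0 X0.000 Y0.000
G1 X6.416 Y0.000
G1 X6.416 Y21.395
G1 X0.000 Y21.395
G1 X0.000 Y0.000
M2 ; end

The solid is a rectangular box, roughly 6.42 × 21.4 mm footprint and 10 mm tall. Slicing at Δz = 2.510 mm — 4 equal slices spanning the solid's height, so layer i sits at z = i·h/4 — gives 4 non-empty perimeters. Each is a 4-segment closed polygon; G0 lifts to the layer z and rapids to the start vertex, then G1 traces the edges.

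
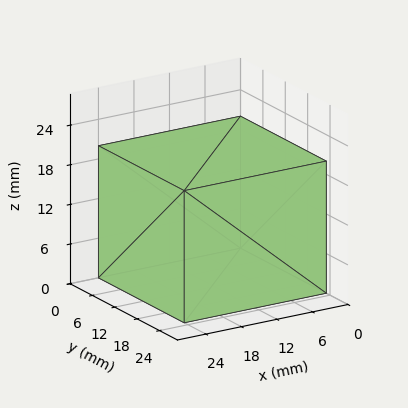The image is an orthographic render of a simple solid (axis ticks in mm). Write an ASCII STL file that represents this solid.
Reading the render: the shape is a rectangular box, roughly 24 × 23 mm footprint and 20 mm tall (dimensions read to the nearest mm from the axis ticks). For the STL, each face is triangulated and given an outward normal.

solid part
  facet normal 0.0000 0.0000 -1.0000
    outer loop
      vertex 24.0 23.0 0.0
      vertex 24.0 0.0 0.0
      vertex 0.0 0.0 0.0
    endloop
  endfacet
  facet normal 0.0000 0.0000 -1.0000
    outer loop
      vertex 0.0 23.0 0.0
      vertex 24.0 23.0 0.0
      vertex 0.0 0.0 0.0
    endloop
  endfacet
  facet normal 0.0000 0.0000 1.0000
    outer loop
      vertex 0.0 0.0 20.0
      vertex 24.0 0.0 20.0
      vertex 24.0 23.0 20.0
    endloop
  endfacet
  facet normal 0.0000 0.0000 1.0000
    outer loop
      vertex 0.0 0.0 20.0
      vertex 24.0 23.0 20.0
      vertex 0.0 23.0 20.0
    endloop
  endfacet
  facet normal 0.0000 -1.0000 0.0000
    outer loop
      vertex 0.0 0.0 0.0
      vertex 24.0 0.0 0.0
      vertex 24.0 0.0 20.0
    endloop
  endfacet
  facet normal 0.0000 -1.0000 0.0000
    outer loop
      vertex 0.0 0.0 0.0
      vertex 24.0 0.0 20.0
      vertex 0.0 0.0 20.0
    endloop
  endfacet
  facet normal 0.0000 1.0000 0.0000
    outer loop
      vertex 24.0 23.0 20.0
      vertex 24.0 23.0 0.0
      vertex 0.0 23.0 0.0
    endloop
  endfacet
  facet normal 0.0000 1.0000 0.0000
    outer loop
      vertex 0.0 23.0 20.0
      vertex 24.0 23.0 20.0
      vertex 0.0 23.0 0.0
    endloop
  endfacet
  facet normal -1.0000 0.0000 0.0000
    outer loop
      vertex 0.0 23.0 20.0
      vertex 0.0 23.0 0.0
      vertex 0.0 0.0 0.0
    endloop
  endfacet
  facet normal -1.0000 0.0000 0.0000
    outer loop
      vertex 0.0 0.0 20.0
      vertex 0.0 23.0 20.0
      vertex 0.0 0.0 0.0
    endloop
  endfacet
  facet normal 1.0000 0.0000 0.0000
    outer loop
      vertex 24.0 0.0 0.0
      vertex 24.0 23.0 0.0
      vertex 24.0 23.0 20.0
    endloop
  endfacet
  facet normal 1.0000 0.0000 0.0000
    outer loop
      vertex 24.0 0.0 0.0
      vertex 24.0 23.0 20.0
      vertex 24.0 0.0 20.0
    endloop
  endfacet
endsolid part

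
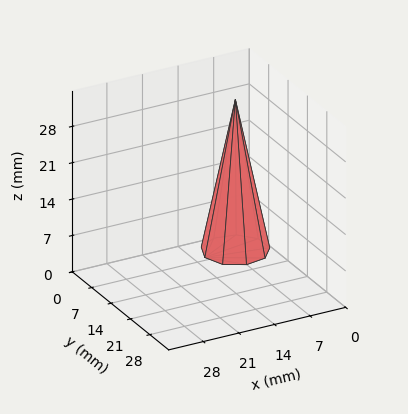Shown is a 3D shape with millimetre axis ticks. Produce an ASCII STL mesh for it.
Reading the render: the shape is a regular 9-sided pyramid, base circumscribed radius ≈ 6 mm, apex at z ≈ 29 mm (dimensions read to the nearest mm from the axis ticks). For the STL, each face is triangulated and given an outward normal.

solid part
  facet normal 0.0000 0.0000 -1.0000
    outer loop
      vertex 7.04 11.91 0.00
      vertex 10.60 9.86 0.00
      vertex 12.00 6.00 0.00
    endloop
  endfacet
  facet normal 0.0000 0.0000 -1.0000
    outer loop
      vertex 3.00 11.20 0.00
      vertex 7.04 11.91 0.00
      vertex 12.00 6.00 0.00
    endloop
  endfacet
  facet normal 0.0000 0.0000 -1.0000
    outer loop
      vertex 0.36 8.05 0.00
      vertex 3.00 11.20 0.00
      vertex 12.00 6.00 0.00
    endloop
  endfacet
  facet normal 0.0000 0.0000 -1.0000
    outer loop
      vertex 0.36 3.95 0.00
      vertex 0.36 8.05 0.00
      vertex 12.00 6.00 0.00
    endloop
  endfacet
  facet normal 0.0000 0.0000 -1.0000
    outer loop
      vertex 3.00 0.80 0.00
      vertex 0.36 3.95 0.00
      vertex 12.00 6.00 0.00
    endloop
  endfacet
  facet normal 0.0000 0.0000 -1.0000
    outer loop
      vertex 7.04 0.09 0.00
      vertex 3.00 0.80 0.00
      vertex 12.00 6.00 0.00
    endloop
  endfacet
  facet normal 0.0000 0.0000 -1.0000
    outer loop
      vertex 10.60 2.14 0.00
      vertex 7.04 0.09 0.00
      vertex 12.00 6.00 0.00
    endloop
  endfacet
  facet normal 0.9228 0.3347 0.1909
    outer loop
      vertex 12.00 6.00 0.00
      vertex 10.60 9.86 0.00
      vertex 6.00 6.00 29.00
    endloop
  endfacet
  facet normal 0.4898 0.8506 0.1909
    outer loop
      vertex 10.60 9.86 0.00
      vertex 7.04 11.91 0.00
      vertex 6.00 6.00 29.00
    endloop
  endfacet
  facet normal -0.1699 0.9668 0.1909
    outer loop
      vertex 7.04 11.91 0.00
      vertex 3.00 11.20 0.00
      vertex 6.00 6.00 29.00
    endloop
  endfacet
  facet normal -0.7523 0.6305 0.1909
    outer loop
      vertex 3.00 11.20 0.00
      vertex 0.36 8.05 0.00
      vertex 6.00 6.00 29.00
    endloop
  endfacet
  facet normal -0.9816 0.0000 0.1909
    outer loop
      vertex 0.36 8.05 0.00
      vertex 0.36 3.95 0.00
      vertex 6.00 6.00 29.00
    endloop
  endfacet
  facet normal -0.7523 -0.6305 0.1909
    outer loop
      vertex 0.36 3.95 0.00
      vertex 3.00 0.80 0.00
      vertex 6.00 6.00 29.00
    endloop
  endfacet
  facet normal -0.1699 -0.9668 0.1909
    outer loop
      vertex 3.00 0.80 0.00
      vertex 7.04 0.09 0.00
      vertex 6.00 6.00 29.00
    endloop
  endfacet
  facet normal 0.4898 -0.8506 0.1909
    outer loop
      vertex 7.04 0.09 0.00
      vertex 10.60 2.14 0.00
      vertex 6.00 6.00 29.00
    endloop
  endfacet
  facet normal 0.9228 -0.3347 0.1909
    outer loop
      vertex 10.60 2.14 0.00
      vertex 12.00 6.00 0.00
      vertex 6.00 6.00 29.00
    endloop
  endfacet
endsolid part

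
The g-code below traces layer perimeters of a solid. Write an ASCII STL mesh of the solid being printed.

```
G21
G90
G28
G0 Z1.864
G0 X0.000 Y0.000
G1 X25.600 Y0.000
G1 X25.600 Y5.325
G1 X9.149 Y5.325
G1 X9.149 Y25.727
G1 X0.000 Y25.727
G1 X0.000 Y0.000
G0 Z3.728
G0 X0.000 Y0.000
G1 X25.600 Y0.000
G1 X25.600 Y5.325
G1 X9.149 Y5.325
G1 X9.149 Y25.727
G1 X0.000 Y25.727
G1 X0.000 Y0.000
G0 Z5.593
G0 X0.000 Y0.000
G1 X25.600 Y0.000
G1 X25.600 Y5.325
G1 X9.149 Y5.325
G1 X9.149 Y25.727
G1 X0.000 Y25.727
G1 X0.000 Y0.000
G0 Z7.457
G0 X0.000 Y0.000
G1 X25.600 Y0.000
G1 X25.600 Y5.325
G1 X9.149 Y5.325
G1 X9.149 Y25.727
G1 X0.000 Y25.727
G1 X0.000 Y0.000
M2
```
solid part
  facet normal 0.0000 0.0000 -1.0000
    outer loop
      vertex 25.600 5.325 0.000
      vertex 25.600 0.000 0.000
      vertex 0.000 0.000 0.000
    endloop
  endfacet
  facet normal 0.0000 0.0000 -1.0000
    outer loop
      vertex 9.149 5.325 0.000
      vertex 25.600 5.325 0.000
      vertex 0.000 0.000 0.000
    endloop
  endfacet
  facet normal 0.0000 0.0000 -1.0000
    outer loop
      vertex 9.149 25.727 0.000
      vertex 9.149 5.325 0.000
      vertex 0.000 0.000 0.000
    endloop
  endfacet
  facet normal 0.0000 0.0000 -1.0000
    outer loop
      vertex 0.000 25.727 0.000
      vertex 9.149 25.727 0.000
      vertex 0.000 0.000 0.000
    endloop
  endfacet
  facet normal 0.0000 0.0000 1.0000
    outer loop
      vertex 0.000 0.000 7.457
      vertex 25.600 0.000 7.457
      vertex 25.600 5.325 7.457
    endloop
  endfacet
  facet normal 0.0000 0.0000 1.0000
    outer loop
      vertex 0.000 0.000 7.457
      vertex 25.600 5.325 7.457
      vertex 9.149 5.325 7.457
    endloop
  endfacet
  facet normal 0.0000 0.0000 1.0000
    outer loop
      vertex 0.000 0.000 7.457
      vertex 9.149 5.325 7.457
      vertex 9.149 25.727 7.457
    endloop
  endfacet
  facet normal 0.0000 0.0000 1.0000
    outer loop
      vertex 0.000 0.000 7.457
      vertex 9.149 25.727 7.457
      vertex 0.000 25.727 7.457
    endloop
  endfacet
  facet normal 0.0000 -1.0000 0.0000
    outer loop
      vertex 0.000 0.000 0.000
      vertex 25.600 0.000 0.000
      vertex 25.600 0.000 7.457
    endloop
  endfacet
  facet normal 0.0000 -1.0000 0.0000
    outer loop
      vertex 0.000 0.000 0.000
      vertex 25.600 0.000 7.457
      vertex 0.000 0.000 7.457
    endloop
  endfacet
  facet normal 1.0000 0.0000 0.0000
    outer loop
      vertex 25.600 0.000 0.000
      vertex 25.600 5.325 0.000
      vertex 25.600 5.325 7.457
    endloop
  endfacet
  facet normal 1.0000 0.0000 0.0000
    outer loop
      vertex 25.600 0.000 0.000
      vertex 25.600 5.325 7.457
      vertex 25.600 0.000 7.457
    endloop
  endfacet
  facet normal 0.0000 1.0000 0.0000
    outer loop
      vertex 25.600 5.325 0.000
      vertex 9.149 5.325 0.000
      vertex 9.149 5.325 7.457
    endloop
  endfacet
  facet normal 0.0000 1.0000 0.0000
    outer loop
      vertex 25.600 5.325 0.000
      vertex 9.149 5.325 7.457
      vertex 25.600 5.325 7.457
    endloop
  endfacet
  facet normal 1.0000 0.0000 0.0000
    outer loop
      vertex 9.149 5.325 0.000
      vertex 9.149 25.727 0.000
      vertex 9.149 25.727 7.457
    endloop
  endfacet
  facet normal 1.0000 0.0000 0.0000
    outer loop
      vertex 9.149 5.325 0.000
      vertex 9.149 25.727 7.457
      vertex 9.149 5.325 7.457
    endloop
  endfacet
  facet normal 0.0000 1.0000 0.0000
    outer loop
      vertex 9.149 25.727 0.000
      vertex 0.000 25.727 0.000
      vertex 0.000 25.727 7.457
    endloop
  endfacet
  facet normal 0.0000 1.0000 0.0000
    outer loop
      vertex 9.149 25.727 0.000
      vertex 0.000 25.727 7.457
      vertex 9.149 25.727 7.457
    endloop
  endfacet
  facet normal -1.0000 0.0000 0.0000
    outer loop
      vertex 0.000 25.727 0.000
      vertex 0.000 0.000 0.000
      vertex 0.000 0.000 7.457
    endloop
  endfacet
  facet normal -1.0000 0.0000 0.0000
    outer loop
      vertex 0.000 25.727 0.000
      vertex 0.000 0.000 7.457
      vertex 0.000 25.727 7.457
    endloop
  endfacet
endsolid part

The G0 Z moves step by Δz≈1.864 mm. Every layer's G1 loop is the same polygon, so the solid is a straight extrusion of it from z=0 to z≈7.46. Closing with flat bottom and top caps and triangulating gives 20 facets — an L-shaped prism: outer 25.6 × 25.7 mm, arm thicknesses ≈ 5.33 mm (horizontal) and 9.15 mm (vertical), extruded 7.46 mm in z.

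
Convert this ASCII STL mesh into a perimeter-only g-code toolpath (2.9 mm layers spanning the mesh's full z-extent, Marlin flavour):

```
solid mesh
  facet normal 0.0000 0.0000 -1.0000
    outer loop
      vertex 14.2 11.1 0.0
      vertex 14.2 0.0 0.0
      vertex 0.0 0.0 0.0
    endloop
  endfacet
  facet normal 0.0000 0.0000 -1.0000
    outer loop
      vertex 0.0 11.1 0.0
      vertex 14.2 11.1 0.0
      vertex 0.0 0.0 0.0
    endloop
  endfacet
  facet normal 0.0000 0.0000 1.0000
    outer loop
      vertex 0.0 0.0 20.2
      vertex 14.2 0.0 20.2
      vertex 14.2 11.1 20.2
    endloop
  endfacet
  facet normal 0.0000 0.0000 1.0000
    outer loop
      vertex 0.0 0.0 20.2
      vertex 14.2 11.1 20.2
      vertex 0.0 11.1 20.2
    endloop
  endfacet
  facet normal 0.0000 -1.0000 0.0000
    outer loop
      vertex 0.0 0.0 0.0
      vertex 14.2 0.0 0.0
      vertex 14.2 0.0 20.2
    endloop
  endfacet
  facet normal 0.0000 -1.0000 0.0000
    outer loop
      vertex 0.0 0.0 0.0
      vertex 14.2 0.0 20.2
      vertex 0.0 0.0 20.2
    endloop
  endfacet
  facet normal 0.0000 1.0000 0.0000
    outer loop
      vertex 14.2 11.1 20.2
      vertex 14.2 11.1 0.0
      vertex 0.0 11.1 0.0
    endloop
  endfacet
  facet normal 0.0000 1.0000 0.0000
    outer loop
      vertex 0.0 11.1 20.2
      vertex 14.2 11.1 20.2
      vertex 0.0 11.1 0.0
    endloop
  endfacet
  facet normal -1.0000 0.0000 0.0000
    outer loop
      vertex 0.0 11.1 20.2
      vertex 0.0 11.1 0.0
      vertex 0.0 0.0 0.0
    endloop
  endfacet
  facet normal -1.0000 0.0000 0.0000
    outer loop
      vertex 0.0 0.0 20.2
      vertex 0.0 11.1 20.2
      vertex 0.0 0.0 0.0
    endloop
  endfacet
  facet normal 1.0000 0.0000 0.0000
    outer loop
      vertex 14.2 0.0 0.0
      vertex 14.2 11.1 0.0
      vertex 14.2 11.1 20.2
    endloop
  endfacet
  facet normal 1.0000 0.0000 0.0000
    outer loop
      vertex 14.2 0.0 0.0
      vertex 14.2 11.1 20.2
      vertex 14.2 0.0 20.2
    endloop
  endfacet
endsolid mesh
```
; perimeter-only toolpath
G21 ; units = mm
G90 ; absolute positioning
G28 ; home
; layer 1
G0 Z2.9
G0 X0.0 Y0.0
G1 X14.2 Y0.0
G1 X14.2 Y11.1
G1 X0.0 Y11.1
G1 X0.0 Y0.0
; layer 2
G0 Z5.8
G0 X0.0 Y0.0
G1 X14.2 Y0.0
G1 X14.2 Y11.1
G1 X0.0 Y11.1
G1 X0.0 Y0.0
; layer 3
G0 Z8.7
G0 X0.0 Y0.0
G1 X14.2 Y0.0
G1 X14.2 Y11.1
G1 X0.0 Y11.1
G1 X0.0 Y0.0
; layer 4
G0 Z11.5
G0 X0.0 Y0.0
G1 X14.2 Y0.0
G1 X14.2 Y11.1
G1 X0.0 Y11.1
G1 X0.0 Y0.0
; layer 5
G0 Z14.4
G0 X0.0 Y0.0
G1 X14.2 Y0.0
G1 X14.2 Y11.1
G1 X0.0 Y11.1
G1 X0.0 Y0.0
; layer 6
G0 Z17.3
G0 X0.0 Y0.0
G1 X14.2 Y0.0
G1 X14.2 Y11.1
G1 X0.0 Y11.1
G1 X0.0 Y0.0
; layer 7
G0 Z20.2
G0 X0.0 Y0.0
G1 X14.2 Y0.0
G1 X14.2 Y11.1
G1 X0.0 Y11.1
G1 X0.0 Y0.0
M2 ; end

The solid is a rectangular box, roughly 14.2 × 11.1 mm footprint and 20.2 mm tall. Slicing at Δz = 2.9 mm — 7 equal slices spanning the solid's height, so layer i sits at z = i·h/7 — gives 7 non-empty perimeters. Each is a 4-segment closed polygon; G0 lifts to the layer z and rapids to the start vertex, then G1 traces the edges.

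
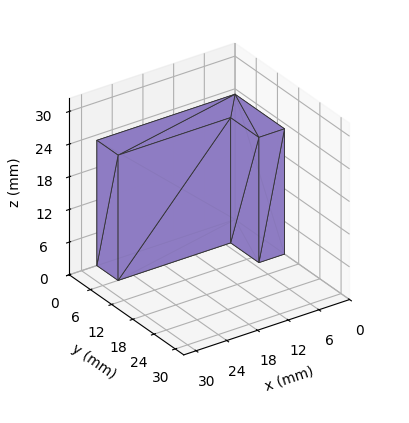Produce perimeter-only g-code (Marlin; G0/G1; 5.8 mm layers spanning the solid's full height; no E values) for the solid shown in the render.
Reading the render: the shape is an L-shaped prism: outer 27 × 14 mm, arm thicknesses ≈ 6 mm (horizontal) and 5 mm (vertical), extruded 23 mm in z (dimensions read to the nearest mm from the axis ticks). For the g-code, the solid's height is divided into equal slices at the stated Δz and each level perimeter traced with G1 moves after a G0 lift.

; perimeter-only toolpath
G21 ; units = mm
G90 ; absolute positioning
G28 ; home
; layer 1
G0 Z5.8
G0 X0.0 Y0.0
G1 X27.0 Y0.0
G1 X27.0 Y6.0
G1 X5.0 Y6.0
G1 X5.0 Y14.0
G1 X0.0 Y14.0
G1 X0.0 Y0.0
; layer 2
G0 Z11.5
G0 X0.0 Y0.0
G1 X27.0 Y0.0
G1 X27.0 Y6.0
G1 X5.0 Y6.0
G1 X5.0 Y14.0
G1 X0.0 Y14.0
G1 X0.0 Y0.0
; layer 3
G0 Z17.2
G0 X0.0 Y0.0
G1 X27.0 Y0.0
G1 X27.0 Y6.0
G1 X5.0 Y6.0
G1 X5.0 Y14.0
G1 X0.0 Y14.0
G1 X0.0 Y0.0
; layer 4
G0 Z23.0
G0 X0.0 Y0.0
G1 X27.0 Y0.0
G1 X27.0 Y6.0
G1 X5.0 Y6.0
G1 X5.0 Y14.0
G1 X0.0 Y14.0
G1 X0.0 Y0.0
M2 ; end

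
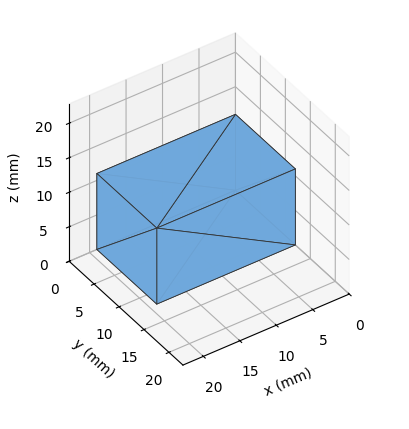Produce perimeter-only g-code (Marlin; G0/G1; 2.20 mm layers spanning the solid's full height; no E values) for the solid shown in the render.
Reading the render: the shape is a rectangular box, roughly 19 × 12 mm footprint and 11 mm tall (dimensions read to the nearest mm from the axis ticks). For the g-code, the solid's height is divided into equal slices at the stated Δz and each level perimeter traced with G1 moves after a G0 lift.

; perimeter-only toolpath
G21 ; units = mm
G90 ; absolute positioning
G28 ; home
; layer 1
G0 Z2.20
G0 X0.00 Y0.00
G1 X19.00 Y0.00
G1 X19.00 Y12.00
G1 X0.00 Y12.00
G1 X0.00 Y0.00
; layer 2
G0 Z4.40
G0 X0.00 Y0.00
G1 X19.00 Y0.00
G1 X19.00 Y12.00
G1 X0.00 Y12.00
G1 X0.00 Y0.00
; layer 3
G0 Z6.60
G0 X0.00 Y0.00
G1 X19.00 Y0.00
G1 X19.00 Y12.00
G1 X0.00 Y12.00
G1 X0.00 Y0.00
; layer 4
G0 Z8.80
G0 X0.00 Y0.00
G1 X19.00 Y0.00
G1 X19.00 Y12.00
G1 X0.00 Y12.00
G1 X0.00 Y0.00
; layer 5
G0 Z11.00
G0 X0.00 Y0.00
G1 X19.00 Y0.00
G1 X19.00 Y12.00
G1 X0.00 Y12.00
G1 X0.00 Y0.00
M2 ; end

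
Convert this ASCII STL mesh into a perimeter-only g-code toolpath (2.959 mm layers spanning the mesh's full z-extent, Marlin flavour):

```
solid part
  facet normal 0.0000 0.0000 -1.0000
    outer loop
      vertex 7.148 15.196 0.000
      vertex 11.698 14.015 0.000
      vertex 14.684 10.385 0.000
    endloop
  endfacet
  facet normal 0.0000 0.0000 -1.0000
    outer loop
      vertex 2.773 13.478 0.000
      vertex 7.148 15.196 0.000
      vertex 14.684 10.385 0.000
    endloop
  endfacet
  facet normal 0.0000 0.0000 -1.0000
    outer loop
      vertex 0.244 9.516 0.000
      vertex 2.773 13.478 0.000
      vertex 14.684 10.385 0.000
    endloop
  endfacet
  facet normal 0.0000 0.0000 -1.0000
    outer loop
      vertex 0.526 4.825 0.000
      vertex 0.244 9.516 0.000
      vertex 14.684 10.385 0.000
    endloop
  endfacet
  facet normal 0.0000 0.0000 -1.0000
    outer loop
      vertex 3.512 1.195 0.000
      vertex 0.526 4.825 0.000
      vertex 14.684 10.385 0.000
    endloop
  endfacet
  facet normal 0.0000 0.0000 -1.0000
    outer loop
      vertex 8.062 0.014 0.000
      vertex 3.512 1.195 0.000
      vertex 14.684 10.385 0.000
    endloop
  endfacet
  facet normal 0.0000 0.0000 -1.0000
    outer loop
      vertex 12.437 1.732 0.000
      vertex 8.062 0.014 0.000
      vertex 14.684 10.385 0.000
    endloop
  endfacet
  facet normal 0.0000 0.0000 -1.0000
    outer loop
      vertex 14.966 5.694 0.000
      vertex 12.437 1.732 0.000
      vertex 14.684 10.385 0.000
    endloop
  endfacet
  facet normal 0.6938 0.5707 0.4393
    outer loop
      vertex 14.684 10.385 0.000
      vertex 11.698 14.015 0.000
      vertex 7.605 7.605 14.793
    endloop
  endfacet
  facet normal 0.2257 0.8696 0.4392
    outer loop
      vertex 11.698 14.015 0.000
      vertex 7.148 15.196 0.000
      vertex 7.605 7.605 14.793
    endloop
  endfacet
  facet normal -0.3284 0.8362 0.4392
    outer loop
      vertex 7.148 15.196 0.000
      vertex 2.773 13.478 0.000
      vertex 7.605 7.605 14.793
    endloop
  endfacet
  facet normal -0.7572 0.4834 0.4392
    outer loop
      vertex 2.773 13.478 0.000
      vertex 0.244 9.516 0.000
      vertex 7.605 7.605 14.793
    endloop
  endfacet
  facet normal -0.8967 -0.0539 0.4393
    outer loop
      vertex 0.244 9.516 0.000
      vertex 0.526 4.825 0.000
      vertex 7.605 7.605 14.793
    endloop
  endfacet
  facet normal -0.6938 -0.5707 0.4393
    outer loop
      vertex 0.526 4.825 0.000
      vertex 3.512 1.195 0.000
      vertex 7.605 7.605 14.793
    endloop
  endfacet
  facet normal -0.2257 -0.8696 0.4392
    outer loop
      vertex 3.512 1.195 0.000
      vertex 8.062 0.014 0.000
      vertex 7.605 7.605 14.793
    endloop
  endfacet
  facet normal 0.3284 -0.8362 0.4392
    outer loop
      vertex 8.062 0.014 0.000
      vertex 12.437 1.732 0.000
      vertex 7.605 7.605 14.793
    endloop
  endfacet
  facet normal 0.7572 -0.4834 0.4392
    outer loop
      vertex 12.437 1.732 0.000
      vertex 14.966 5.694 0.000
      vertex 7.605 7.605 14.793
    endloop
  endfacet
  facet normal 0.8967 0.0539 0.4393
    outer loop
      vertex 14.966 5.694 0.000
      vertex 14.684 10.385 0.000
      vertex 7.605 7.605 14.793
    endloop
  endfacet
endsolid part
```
; perimeter-only toolpath
G21 ; units = mm
G90 ; absolute positioning
G28 ; home
; layer 1
G0 Z2.959
G0 X13.268 Y9.829
G1 X10.879 Y12.733
G1 X7.239 Y13.678
G1 X3.739 Y12.303
G1 X1.716 Y9.134
G1 X1.942 Y5.381
G1 X4.331 Y2.477
G1 X7.971 Y1.532
G1 X11.471 Y2.907
G1 X13.494 Y6.076
G1 X13.268 Y9.829
; layer 2
G0 Z5.917
G0 X11.852 Y9.273
G1 X10.061 Y11.451
G1 X7.331 Y12.160
G1 X4.706 Y11.129
G1 X3.188 Y8.752
G1 X3.358 Y5.937
G1 X5.149 Y3.759
G1 X7.879 Y3.050
G1 X10.504 Y4.081
G1 X12.022 Y6.458
G1 X11.852 Y9.273
; layer 3
G0 Z8.876
G0 X10.437 Y8.717
G1 X9.242 Y10.169
G1 X7.422 Y10.641
G1 X5.672 Y9.954
G1 X4.661 Y8.369
G1 X4.773 Y6.493
G1 X5.968 Y5.041
G1 X7.788 Y4.569
G1 X9.538 Y5.256
G1 X10.549 Y6.841
G1 X10.437 Y8.717
; layer 4
G0 Z11.834
G0 X9.021 Y8.161
G1 X8.424 Y8.887
G1 X7.514 Y9.123
G1 X6.639 Y8.780
G1 X6.133 Y7.987
G1 X6.189 Y7.049
G1 X6.786 Y6.323
G1 X7.696 Y6.087
G1 X8.571 Y6.430
G1 X9.077 Y7.223
G1 X9.021 Y8.161
M2 ; end

The solid is a regular 10-sided pyramid, base circumscribed radius ≈ 7.61 mm, apex at z ≈ 14.8 mm. Slicing at Δz = 2.959 mm — 5 equal slices spanning the solid's height, so layer i sits at z = i·h/5 — gives 4 non-empty perimeters. Each is a 10-segment closed polygon; G0 lifts to the layer z and rapids to the start vertex, then G1 traces the edges. The cross-section shrinks linearly with z (the slice at the apex is degenerate and omitted).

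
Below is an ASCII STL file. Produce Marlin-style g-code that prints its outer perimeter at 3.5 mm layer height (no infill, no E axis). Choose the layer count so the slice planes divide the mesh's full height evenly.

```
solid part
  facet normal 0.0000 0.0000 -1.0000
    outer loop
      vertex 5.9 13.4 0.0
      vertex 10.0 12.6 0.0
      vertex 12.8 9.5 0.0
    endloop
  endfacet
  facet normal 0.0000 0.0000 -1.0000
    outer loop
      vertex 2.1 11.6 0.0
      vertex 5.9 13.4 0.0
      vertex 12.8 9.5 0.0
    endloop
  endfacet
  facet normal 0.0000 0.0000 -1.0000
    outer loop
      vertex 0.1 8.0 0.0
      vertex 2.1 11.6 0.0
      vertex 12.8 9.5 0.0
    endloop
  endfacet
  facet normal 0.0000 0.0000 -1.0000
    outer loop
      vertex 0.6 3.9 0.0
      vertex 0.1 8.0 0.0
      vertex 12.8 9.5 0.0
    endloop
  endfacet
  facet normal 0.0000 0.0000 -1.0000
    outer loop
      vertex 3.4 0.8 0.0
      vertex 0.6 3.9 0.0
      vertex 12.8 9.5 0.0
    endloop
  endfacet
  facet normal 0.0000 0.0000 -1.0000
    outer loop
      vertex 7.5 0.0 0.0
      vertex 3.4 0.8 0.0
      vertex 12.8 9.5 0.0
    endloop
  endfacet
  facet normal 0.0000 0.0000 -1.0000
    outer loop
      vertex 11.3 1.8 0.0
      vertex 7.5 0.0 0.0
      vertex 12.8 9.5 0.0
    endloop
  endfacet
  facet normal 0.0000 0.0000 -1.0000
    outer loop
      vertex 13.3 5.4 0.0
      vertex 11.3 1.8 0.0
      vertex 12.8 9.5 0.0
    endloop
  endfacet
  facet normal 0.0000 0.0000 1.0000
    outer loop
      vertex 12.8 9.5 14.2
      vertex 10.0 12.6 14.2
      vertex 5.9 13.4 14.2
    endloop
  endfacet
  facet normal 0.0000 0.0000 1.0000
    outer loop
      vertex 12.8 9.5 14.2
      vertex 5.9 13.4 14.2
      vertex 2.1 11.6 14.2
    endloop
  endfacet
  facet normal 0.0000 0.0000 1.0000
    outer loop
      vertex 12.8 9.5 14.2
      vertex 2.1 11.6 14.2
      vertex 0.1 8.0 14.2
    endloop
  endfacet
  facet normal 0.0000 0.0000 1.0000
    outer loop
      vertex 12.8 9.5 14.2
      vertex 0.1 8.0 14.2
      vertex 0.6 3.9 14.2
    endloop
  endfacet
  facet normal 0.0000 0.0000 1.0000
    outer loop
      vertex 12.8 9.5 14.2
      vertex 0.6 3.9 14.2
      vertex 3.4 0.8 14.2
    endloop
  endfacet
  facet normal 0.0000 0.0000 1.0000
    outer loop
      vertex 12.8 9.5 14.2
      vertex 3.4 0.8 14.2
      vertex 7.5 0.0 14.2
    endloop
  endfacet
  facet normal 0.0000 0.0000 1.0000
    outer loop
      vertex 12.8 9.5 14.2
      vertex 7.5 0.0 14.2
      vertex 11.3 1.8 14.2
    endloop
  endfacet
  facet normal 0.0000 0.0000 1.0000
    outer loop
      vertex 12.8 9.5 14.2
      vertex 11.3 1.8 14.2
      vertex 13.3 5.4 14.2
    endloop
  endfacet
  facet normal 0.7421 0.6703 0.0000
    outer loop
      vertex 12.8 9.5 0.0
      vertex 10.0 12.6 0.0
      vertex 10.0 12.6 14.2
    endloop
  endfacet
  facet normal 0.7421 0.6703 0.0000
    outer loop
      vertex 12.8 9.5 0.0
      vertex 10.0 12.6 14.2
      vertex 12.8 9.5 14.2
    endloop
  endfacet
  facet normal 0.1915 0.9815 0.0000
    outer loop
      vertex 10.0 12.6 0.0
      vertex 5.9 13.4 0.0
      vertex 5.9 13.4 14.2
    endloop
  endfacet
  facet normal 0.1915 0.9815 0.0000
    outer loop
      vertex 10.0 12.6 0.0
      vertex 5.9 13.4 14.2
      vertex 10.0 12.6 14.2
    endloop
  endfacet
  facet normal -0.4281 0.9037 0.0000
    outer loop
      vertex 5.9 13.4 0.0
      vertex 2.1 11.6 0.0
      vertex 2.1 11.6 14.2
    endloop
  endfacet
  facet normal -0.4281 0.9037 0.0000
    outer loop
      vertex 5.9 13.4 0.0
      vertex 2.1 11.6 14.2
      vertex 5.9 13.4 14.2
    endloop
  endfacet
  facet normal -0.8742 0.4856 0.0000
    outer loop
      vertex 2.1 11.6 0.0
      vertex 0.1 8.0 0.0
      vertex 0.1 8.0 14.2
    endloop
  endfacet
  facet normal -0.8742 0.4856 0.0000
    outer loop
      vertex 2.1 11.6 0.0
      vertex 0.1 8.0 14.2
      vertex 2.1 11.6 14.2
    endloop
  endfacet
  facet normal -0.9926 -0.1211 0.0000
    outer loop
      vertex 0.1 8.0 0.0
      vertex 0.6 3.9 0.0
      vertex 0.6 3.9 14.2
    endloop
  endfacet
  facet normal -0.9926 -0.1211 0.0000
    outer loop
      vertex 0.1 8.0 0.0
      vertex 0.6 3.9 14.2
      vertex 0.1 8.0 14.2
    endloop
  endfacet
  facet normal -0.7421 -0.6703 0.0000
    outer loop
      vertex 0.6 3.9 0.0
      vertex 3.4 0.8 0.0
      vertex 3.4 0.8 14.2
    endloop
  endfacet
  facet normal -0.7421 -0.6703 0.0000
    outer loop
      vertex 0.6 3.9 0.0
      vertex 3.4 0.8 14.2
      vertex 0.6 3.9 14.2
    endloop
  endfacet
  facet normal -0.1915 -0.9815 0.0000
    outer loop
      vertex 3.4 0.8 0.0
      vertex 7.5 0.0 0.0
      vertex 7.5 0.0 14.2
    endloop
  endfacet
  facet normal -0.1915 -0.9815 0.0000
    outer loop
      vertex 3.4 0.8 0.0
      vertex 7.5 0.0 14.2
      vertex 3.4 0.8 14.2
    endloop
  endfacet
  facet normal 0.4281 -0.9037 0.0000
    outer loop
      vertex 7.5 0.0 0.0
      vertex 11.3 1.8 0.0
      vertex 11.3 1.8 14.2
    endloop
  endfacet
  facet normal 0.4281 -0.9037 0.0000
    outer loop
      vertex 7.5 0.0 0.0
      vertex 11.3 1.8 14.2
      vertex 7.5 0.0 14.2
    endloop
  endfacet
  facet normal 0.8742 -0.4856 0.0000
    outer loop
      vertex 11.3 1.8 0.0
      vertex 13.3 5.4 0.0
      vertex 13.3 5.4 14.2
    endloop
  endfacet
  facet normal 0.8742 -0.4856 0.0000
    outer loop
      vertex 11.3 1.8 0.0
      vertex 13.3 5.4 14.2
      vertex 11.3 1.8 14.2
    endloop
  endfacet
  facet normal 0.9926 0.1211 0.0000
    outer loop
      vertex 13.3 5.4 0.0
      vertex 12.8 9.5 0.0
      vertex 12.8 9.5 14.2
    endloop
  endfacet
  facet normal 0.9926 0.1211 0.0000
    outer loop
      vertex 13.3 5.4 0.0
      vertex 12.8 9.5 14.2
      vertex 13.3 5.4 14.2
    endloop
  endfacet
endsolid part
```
; perimeter-only toolpath
G21 ; units = mm
G90 ; absolute positioning
G28 ; home
; layer 1
G0 Z3.5
G0 X12.8 Y9.5
G1 X10.0 Y12.6
G1 X5.9 Y13.4
G1 X2.1 Y11.6
G1 X0.1 Y8.0
G1 X0.6 Y3.9
G1 X3.4 Y0.8
G1 X7.5 Y0.0
G1 X11.3 Y1.8
G1 X13.3 Y5.4
G1 X12.8 Y9.5
; layer 2
G0 Z7.1
G0 X12.8 Y9.5
G1 X10.0 Y12.6
G1 X5.9 Y13.4
G1 X2.1 Y11.6
G1 X0.1 Y8.0
G1 X0.6 Y3.9
G1 X3.4 Y0.8
G1 X7.5 Y0.0
G1 X11.3 Y1.8
G1 X13.3 Y5.4
G1 X12.8 Y9.5
; layer 3
G0 Z10.6
G0 X12.8 Y9.5
G1 X10.0 Y12.6
G1 X5.9 Y13.4
G1 X2.1 Y11.6
G1 X0.1 Y8.0
G1 X0.6 Y3.9
G1 X3.4 Y0.8
G1 X7.5 Y0.0
G1 X11.3 Y1.8
G1 X13.3 Y5.4
G1 X12.8 Y9.5
; layer 4
G0 Z14.2
G0 X12.8 Y9.5
G1 X10.0 Y12.6
G1 X5.9 Y13.4
G1 X2.1 Y11.6
G1 X0.1 Y8.0
G1 X0.6 Y3.9
G1 X3.4 Y0.8
G1 X7.5 Y0.0
G1 X11.3 Y1.8
G1 X13.3 Y5.4
G1 X12.8 Y9.5
M2 ; end

The solid is a regular 10-sided prism (a cylinder approximated with 10 flat sides), circumscribed radius ≈ 6.7 mm, height ≈ 14.2 mm. Slicing at Δz = 3.5 mm — 4 equal slices spanning the solid's height, so layer i sits at z = i·h/4 — gives 4 non-empty perimeters. Each is a 10-segment closed polygon; G0 lifts to the layer z and rapids to the start vertex, then G1 traces the edges.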